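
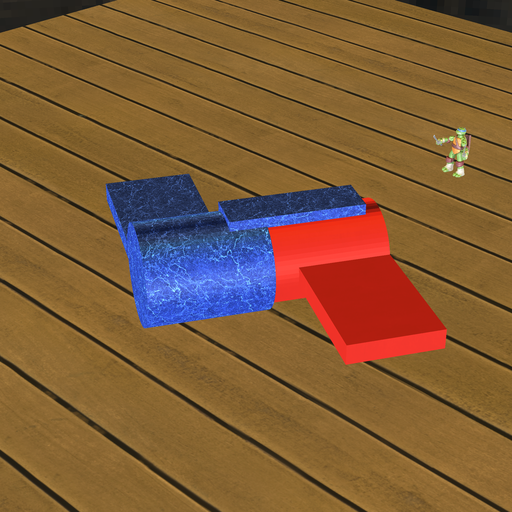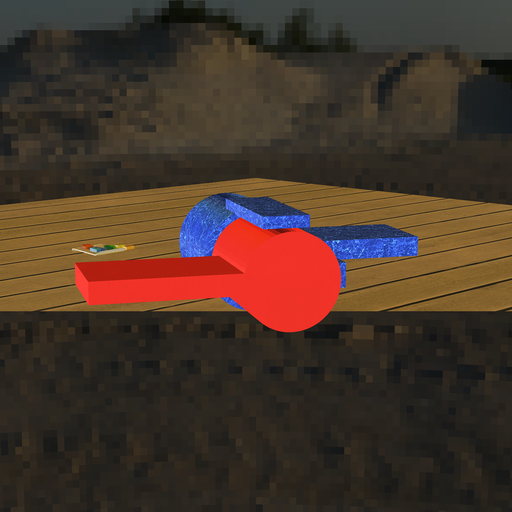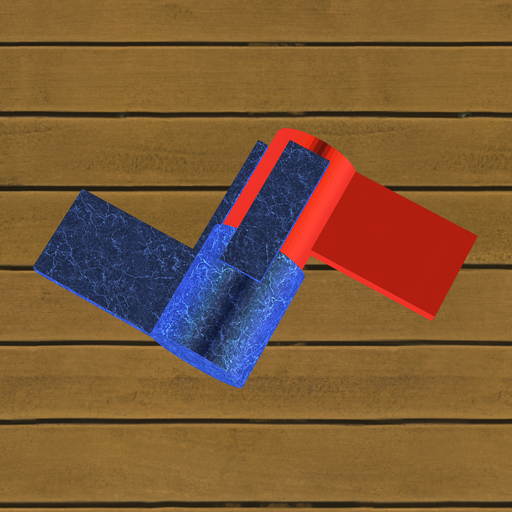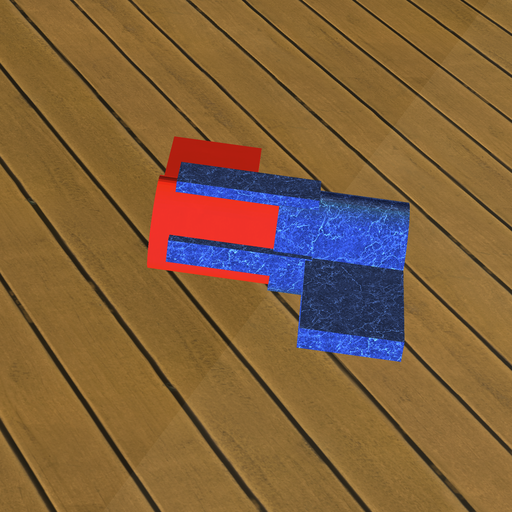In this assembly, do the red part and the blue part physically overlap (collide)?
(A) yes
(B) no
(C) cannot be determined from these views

(A) yes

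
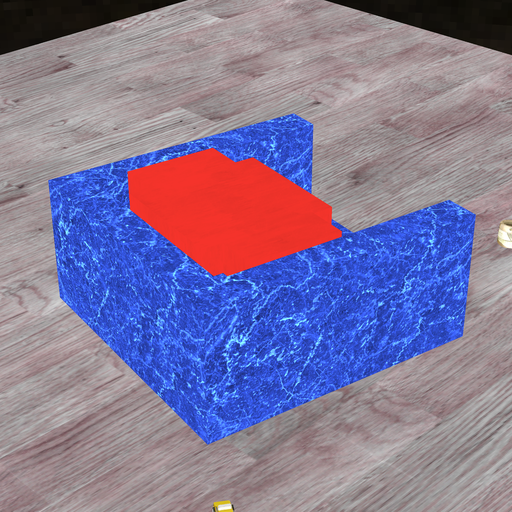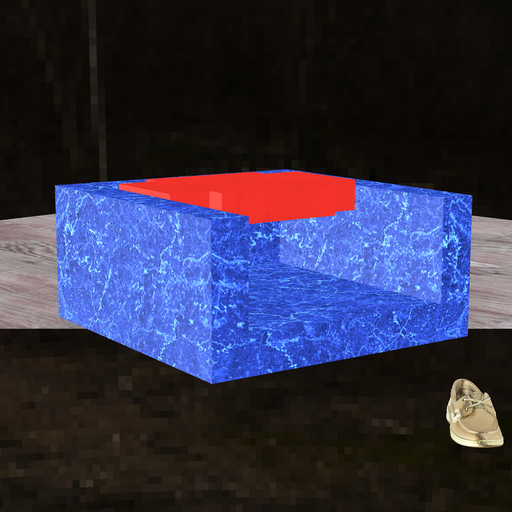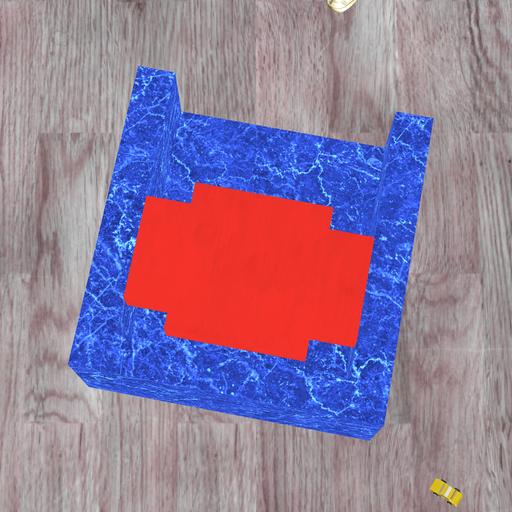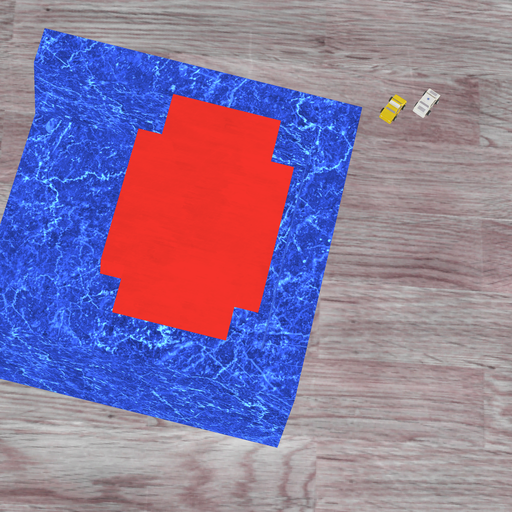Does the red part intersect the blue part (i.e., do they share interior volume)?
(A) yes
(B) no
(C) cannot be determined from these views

(B) no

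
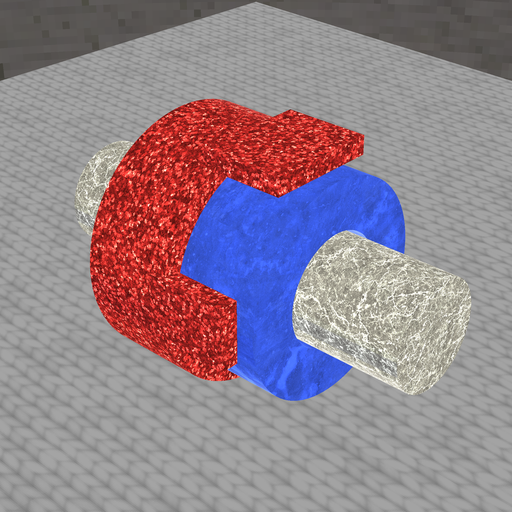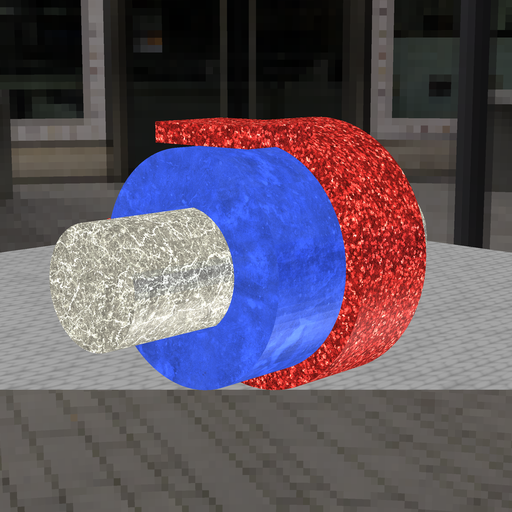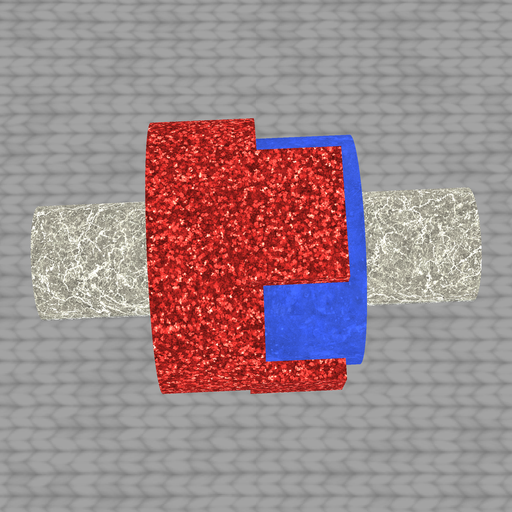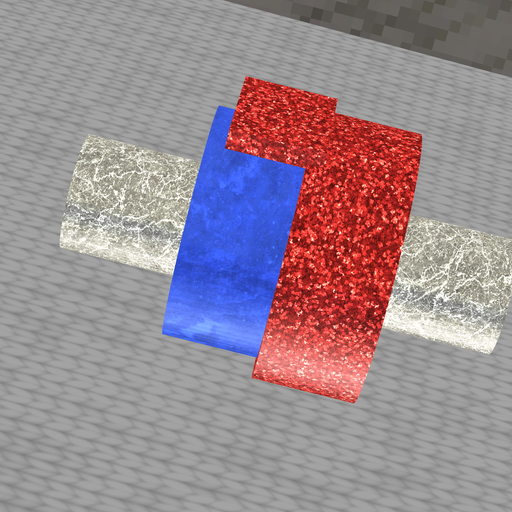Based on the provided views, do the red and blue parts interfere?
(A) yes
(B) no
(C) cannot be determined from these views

(A) yes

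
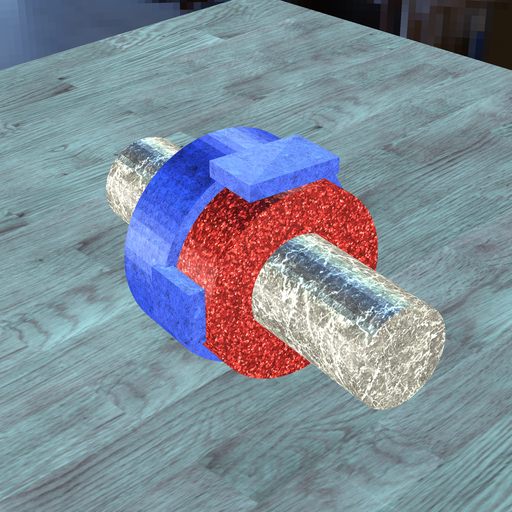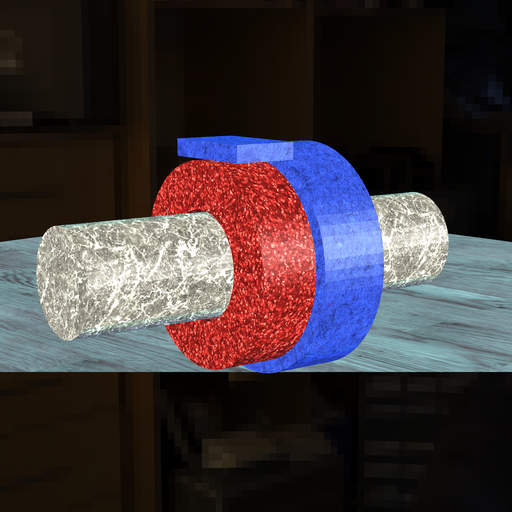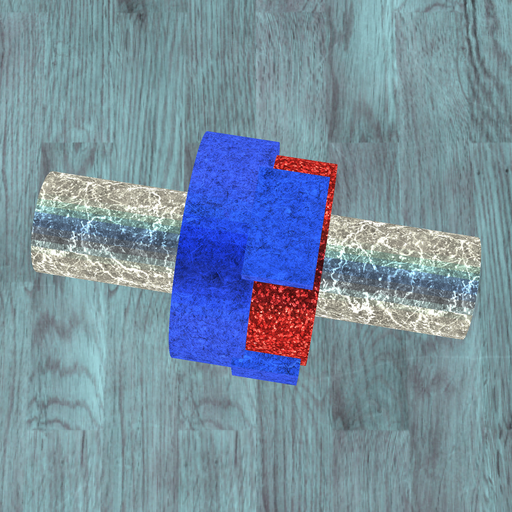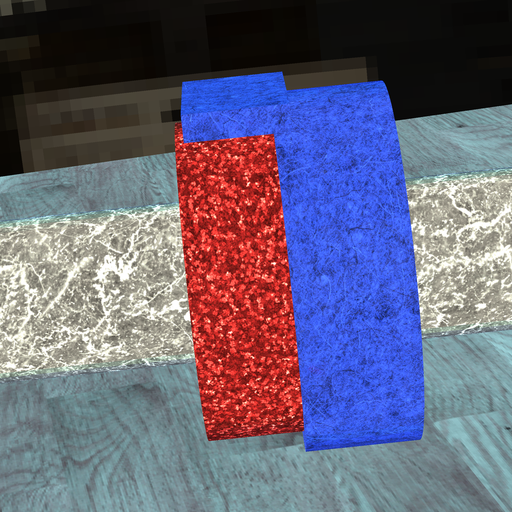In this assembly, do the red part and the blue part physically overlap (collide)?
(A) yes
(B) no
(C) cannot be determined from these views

(A) yes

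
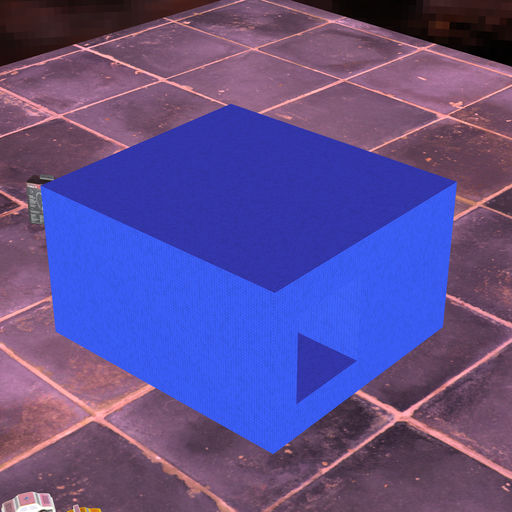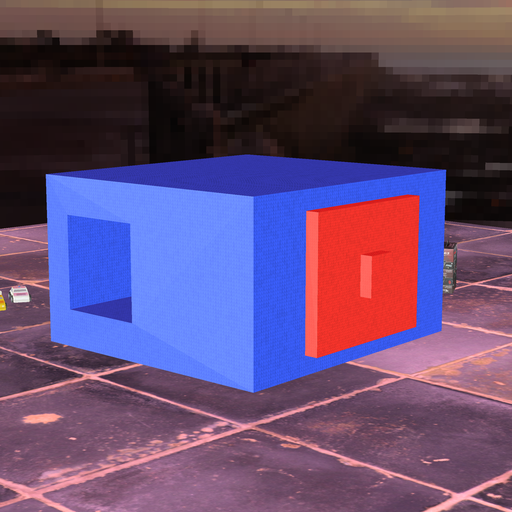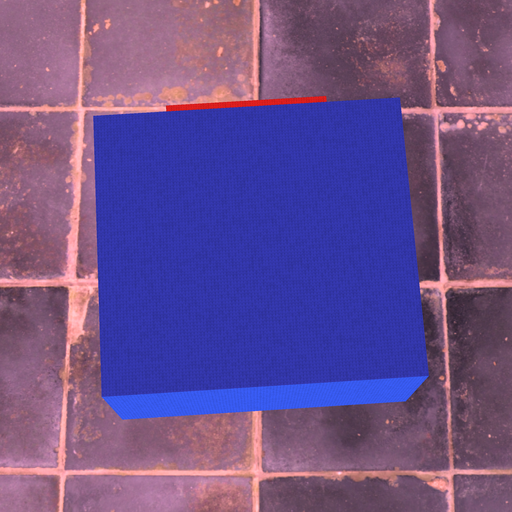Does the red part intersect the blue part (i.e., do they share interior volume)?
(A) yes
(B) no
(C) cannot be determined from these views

(C) cannot be determined from these views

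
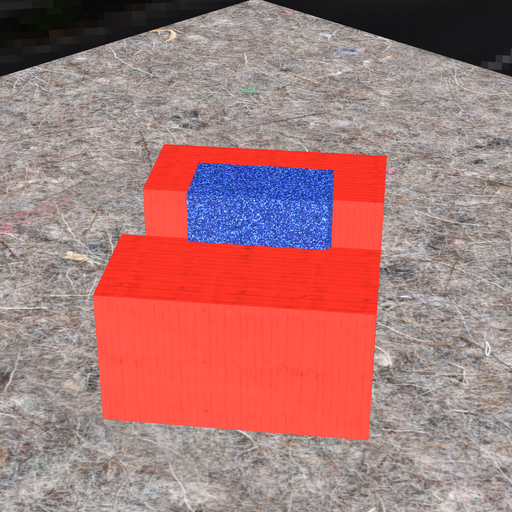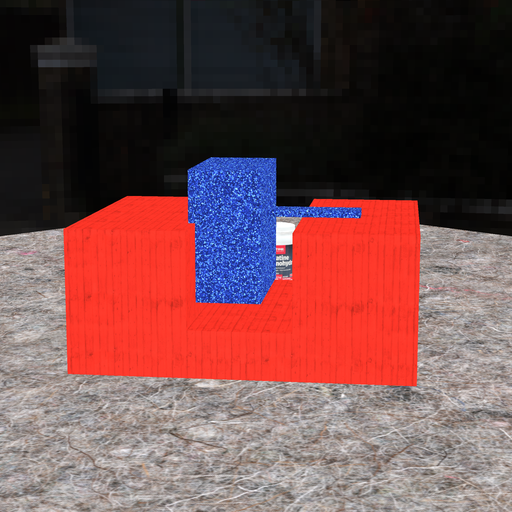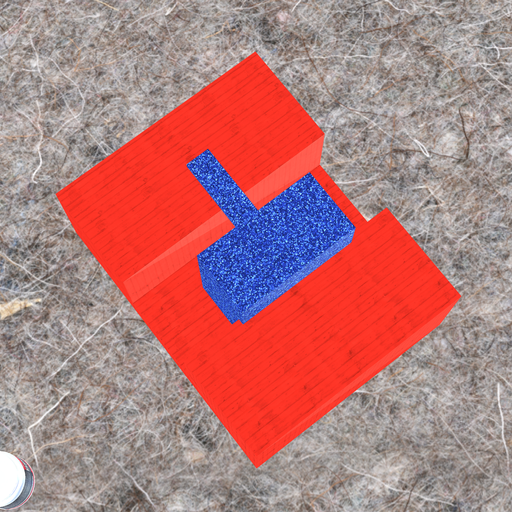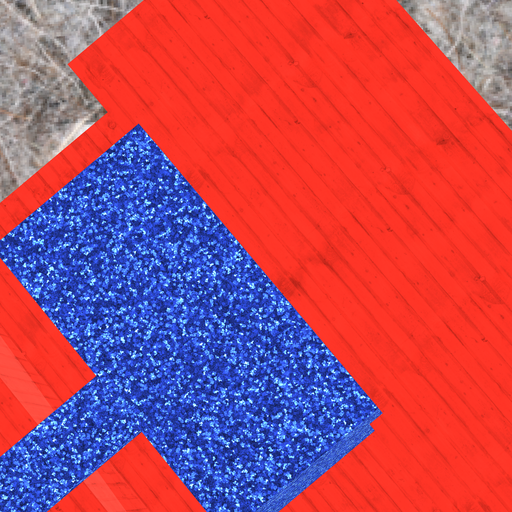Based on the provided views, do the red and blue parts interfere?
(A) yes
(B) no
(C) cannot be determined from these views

(A) yes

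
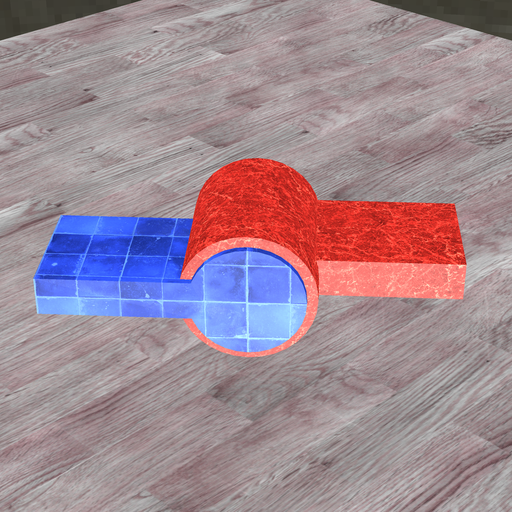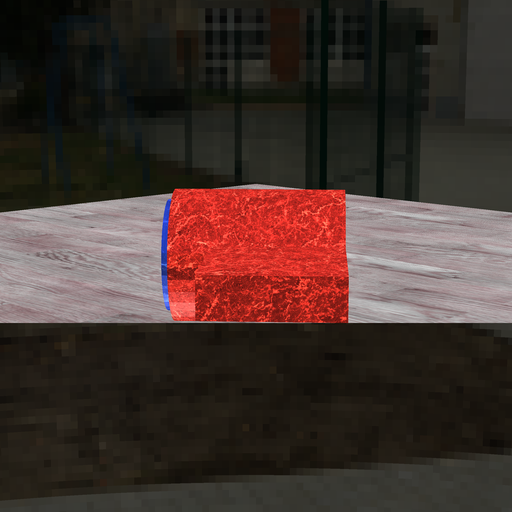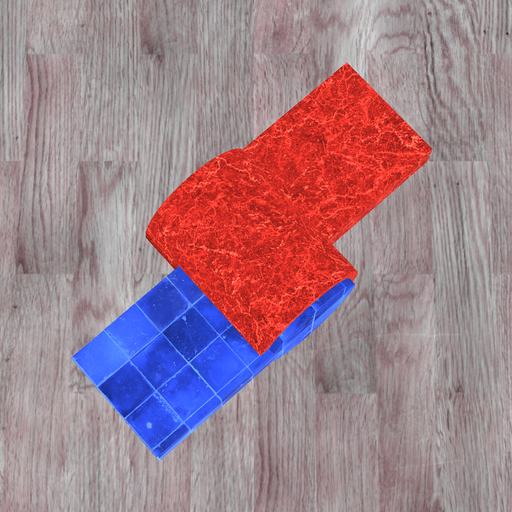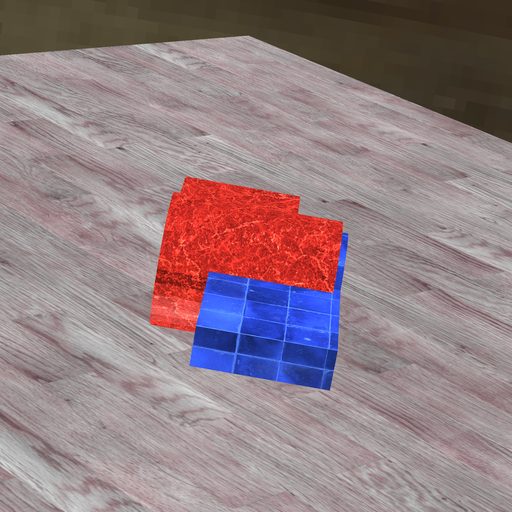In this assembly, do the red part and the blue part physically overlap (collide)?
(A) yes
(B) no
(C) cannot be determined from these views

(A) yes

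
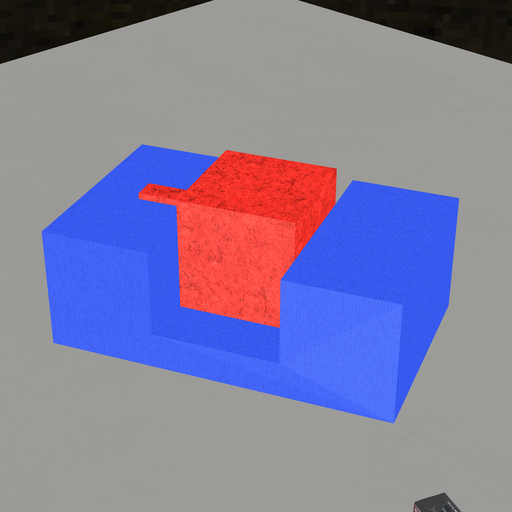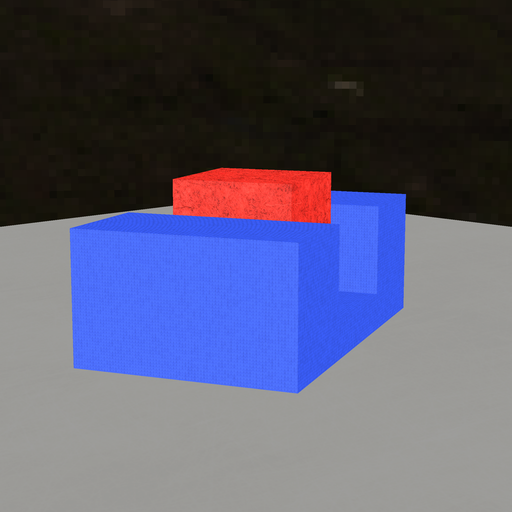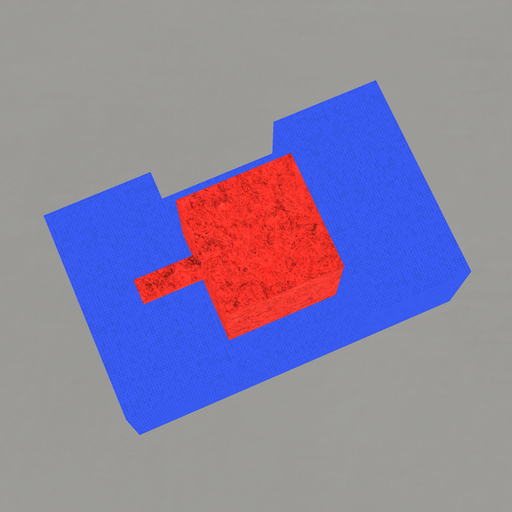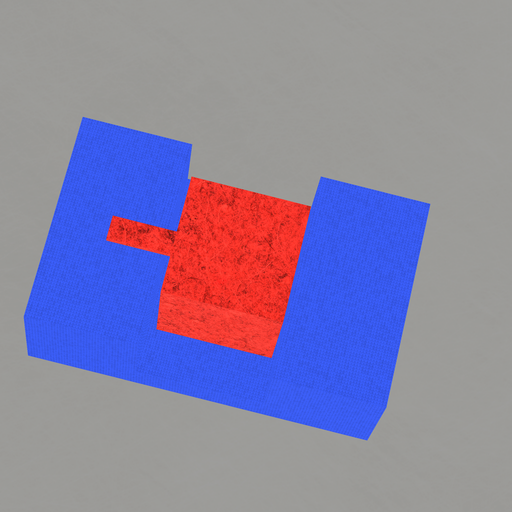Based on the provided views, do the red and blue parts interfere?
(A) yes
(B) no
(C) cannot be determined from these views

(B) no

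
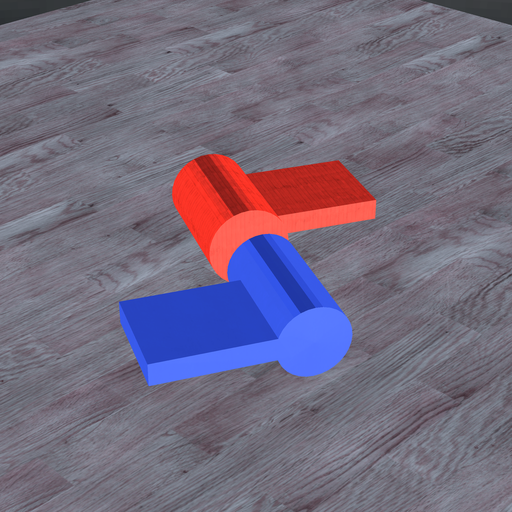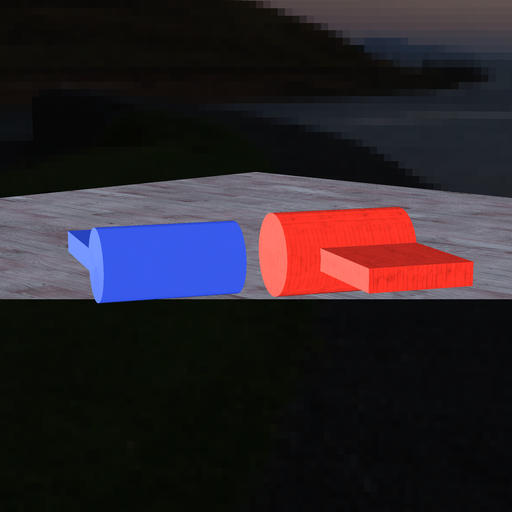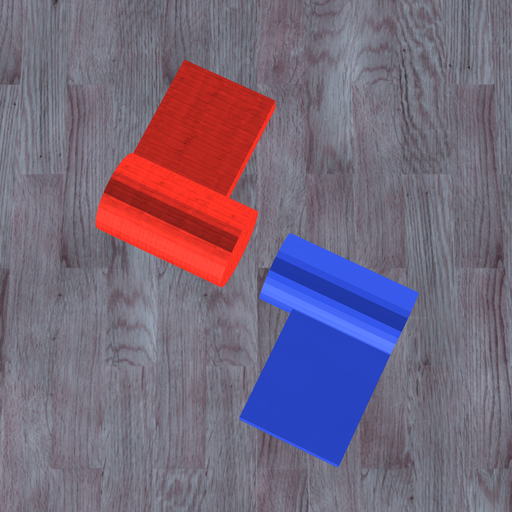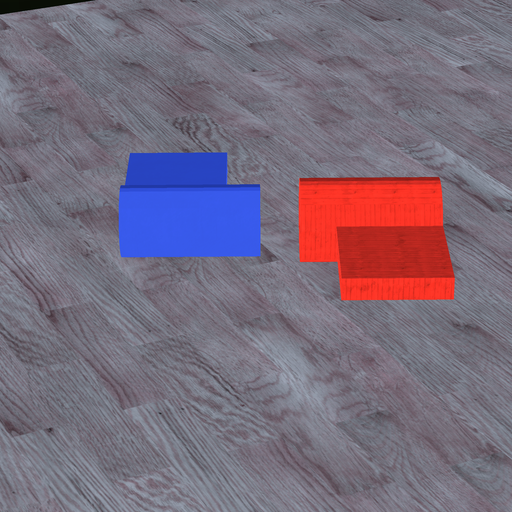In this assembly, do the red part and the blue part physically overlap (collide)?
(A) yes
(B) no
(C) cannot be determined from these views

(B) no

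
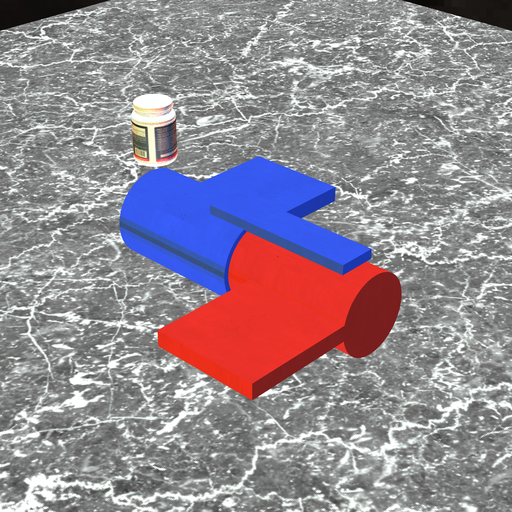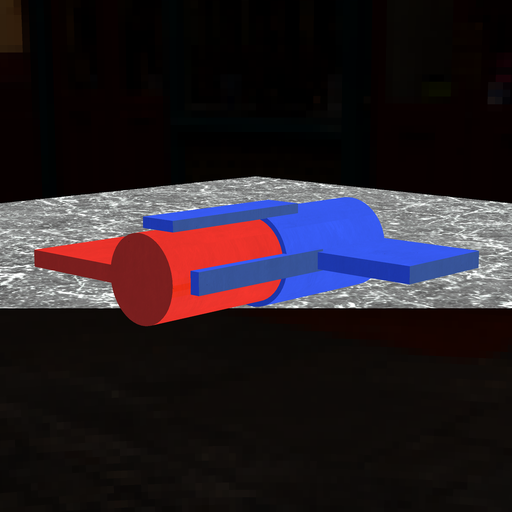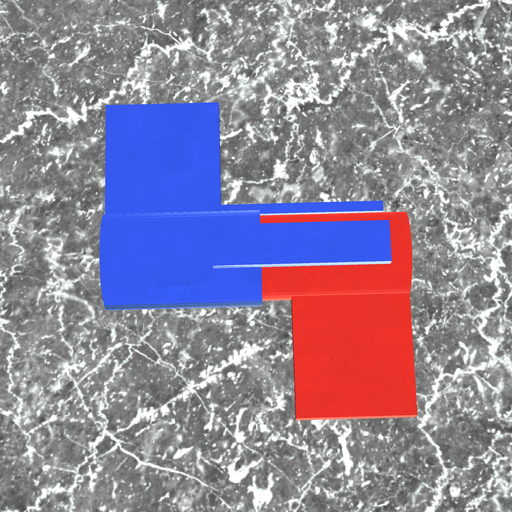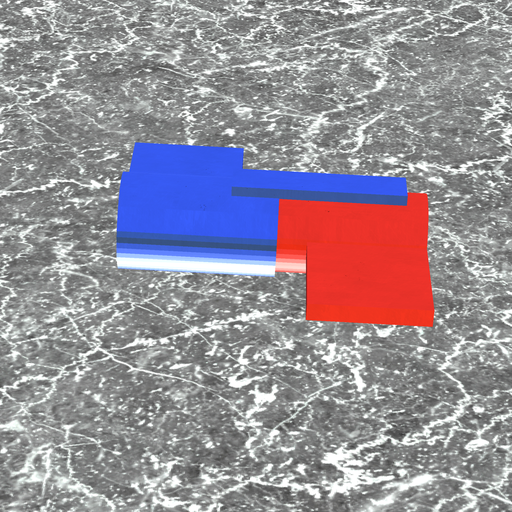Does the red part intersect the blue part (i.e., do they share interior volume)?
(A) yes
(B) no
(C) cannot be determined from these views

(A) yes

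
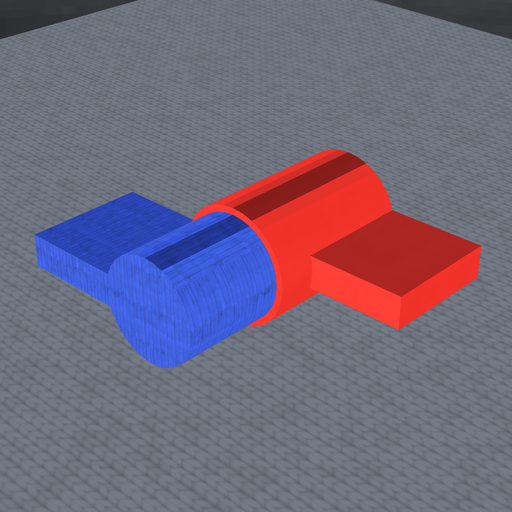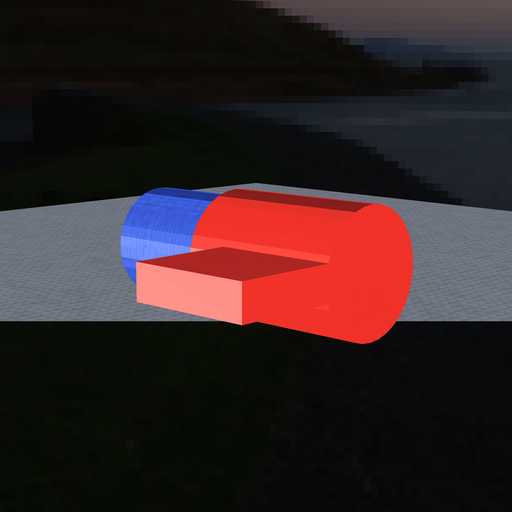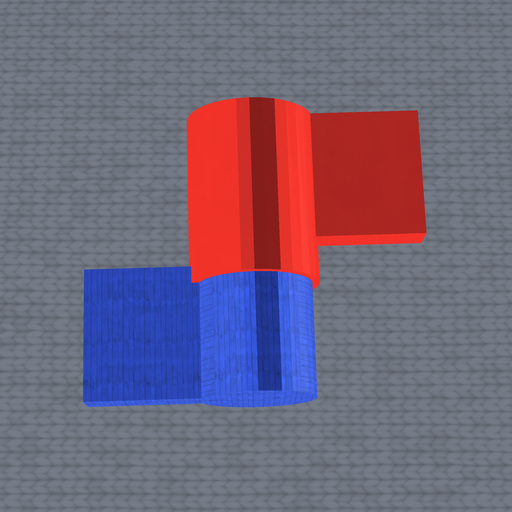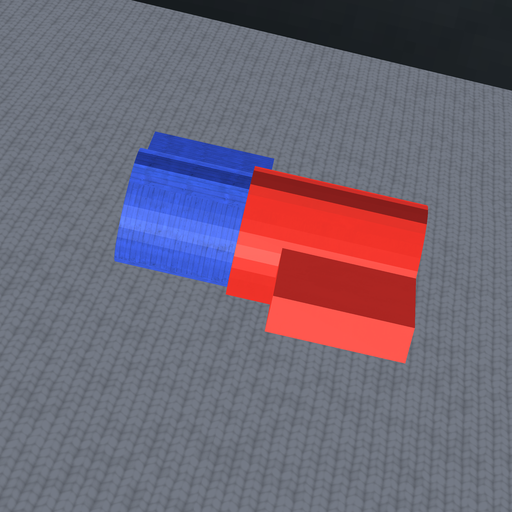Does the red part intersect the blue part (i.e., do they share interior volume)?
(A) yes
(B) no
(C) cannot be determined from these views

(A) yes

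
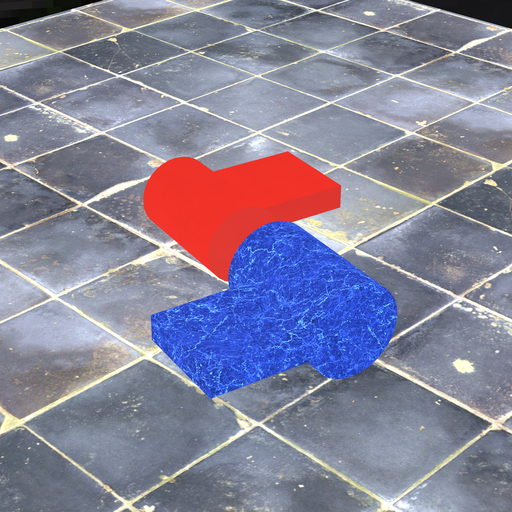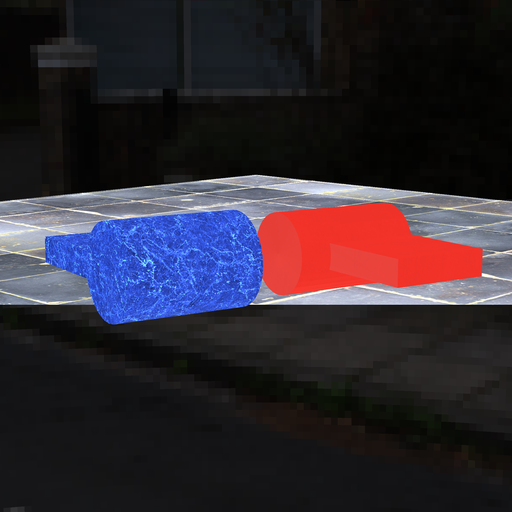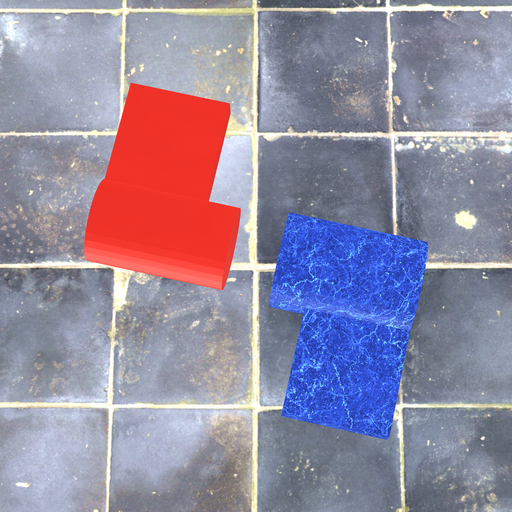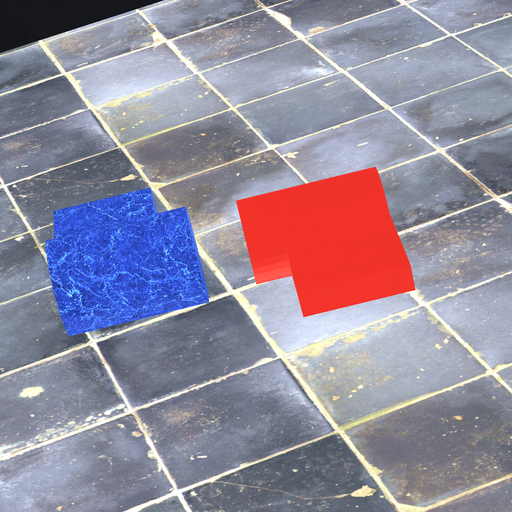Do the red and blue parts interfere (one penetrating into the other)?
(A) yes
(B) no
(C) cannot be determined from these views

(B) no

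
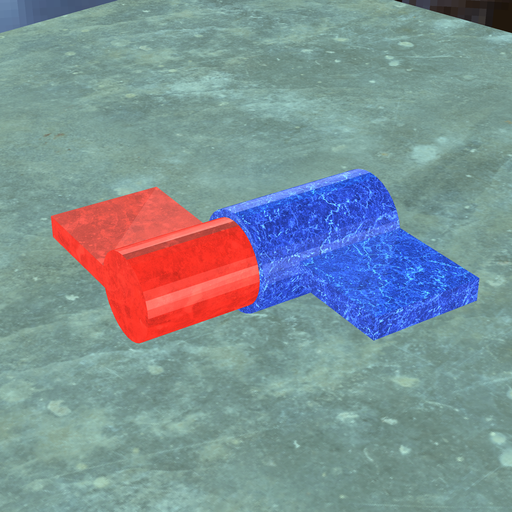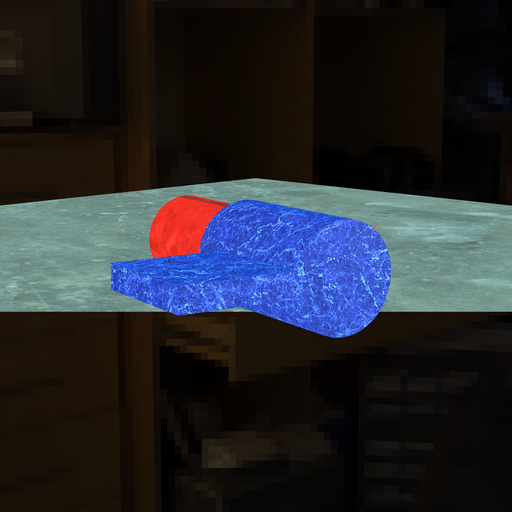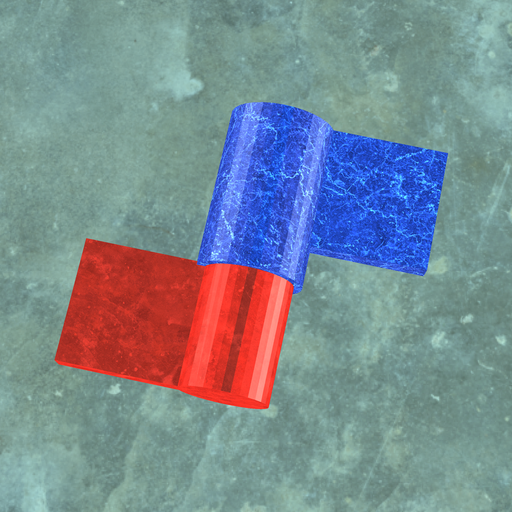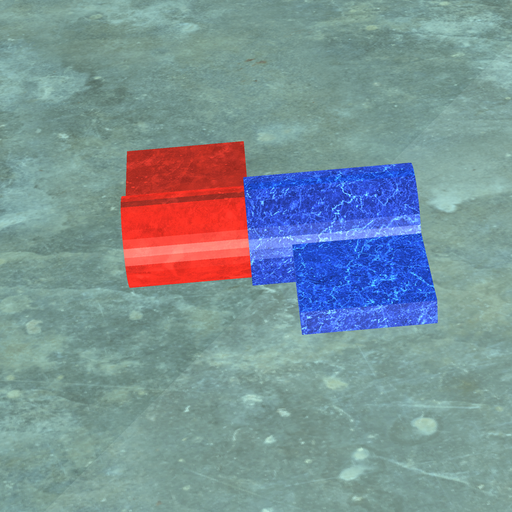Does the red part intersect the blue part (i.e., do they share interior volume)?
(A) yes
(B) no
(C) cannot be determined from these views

(A) yes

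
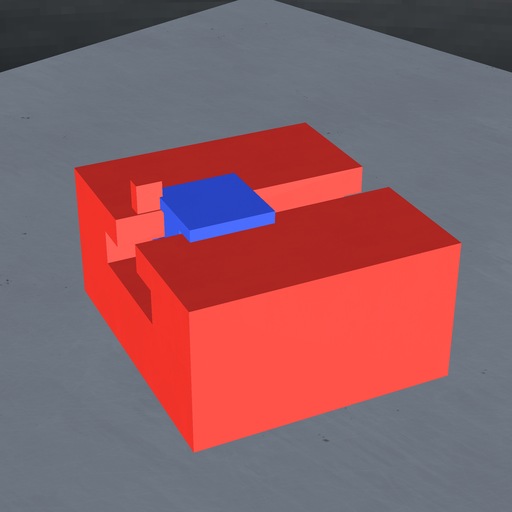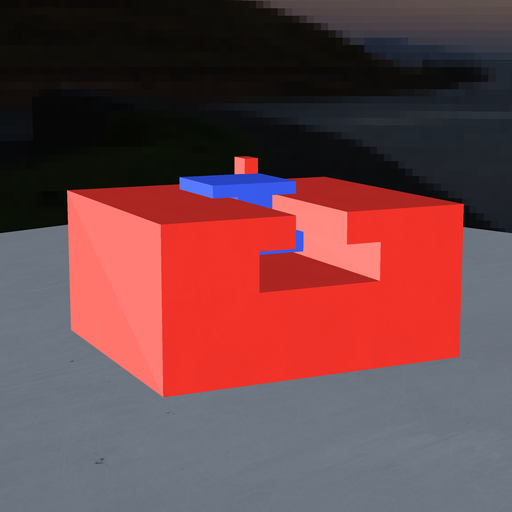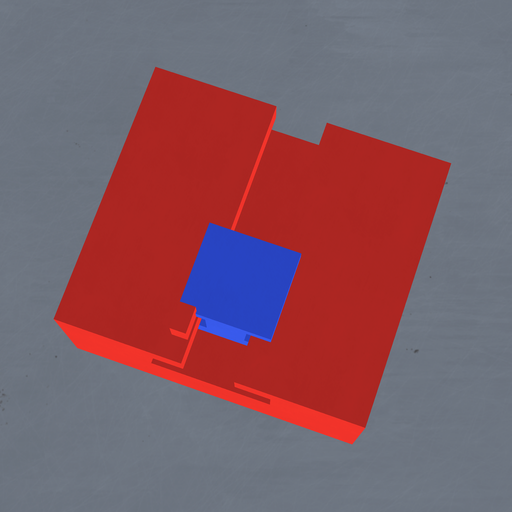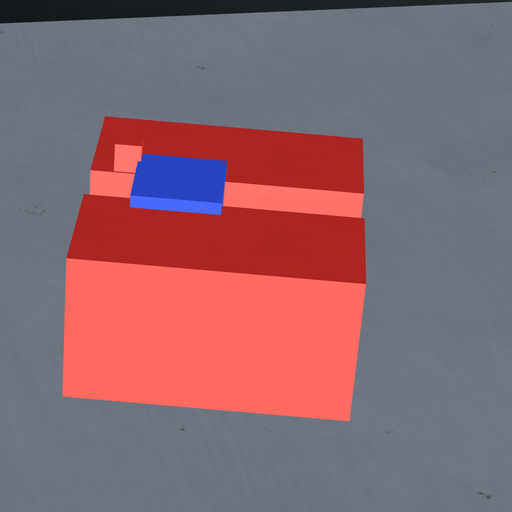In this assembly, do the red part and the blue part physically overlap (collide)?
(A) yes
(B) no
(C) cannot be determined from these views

(A) yes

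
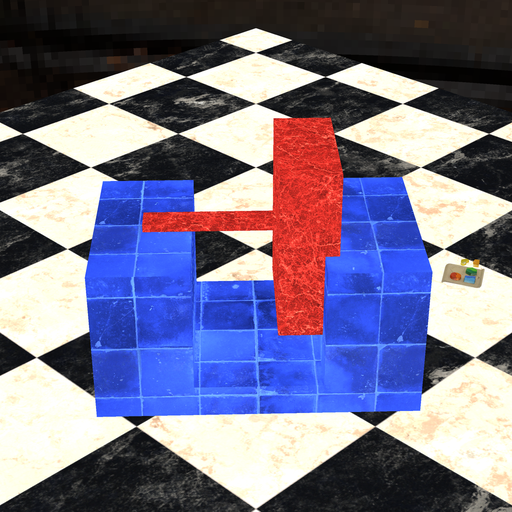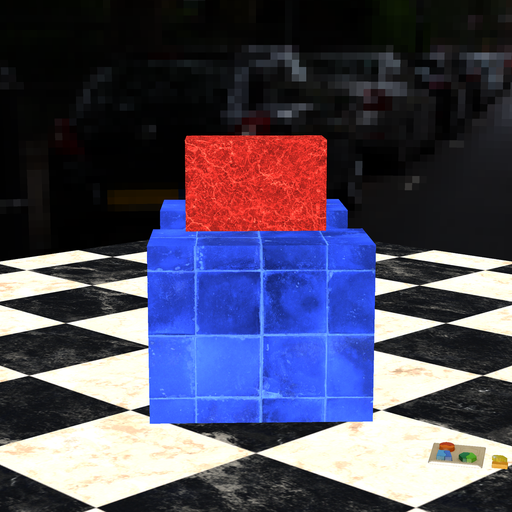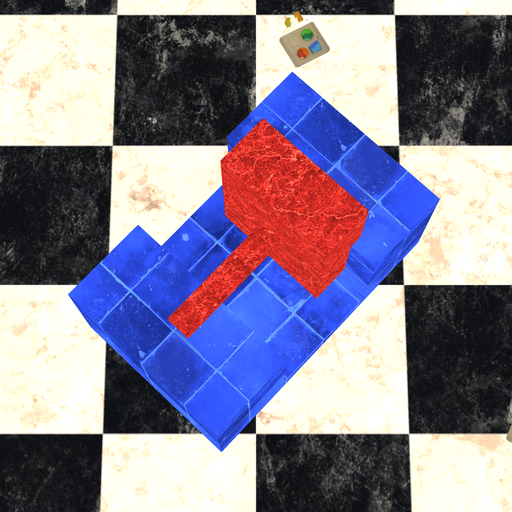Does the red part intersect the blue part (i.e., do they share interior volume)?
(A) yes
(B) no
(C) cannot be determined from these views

(A) yes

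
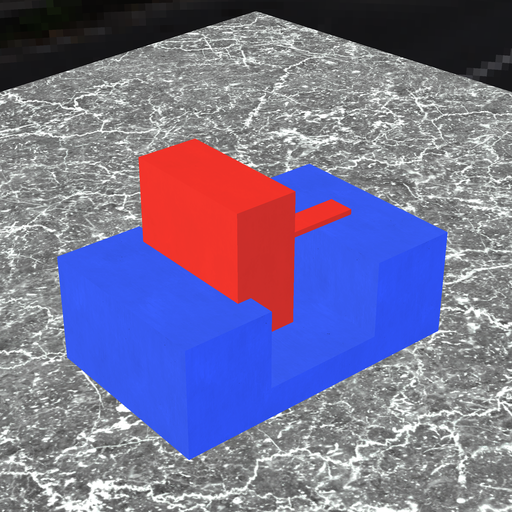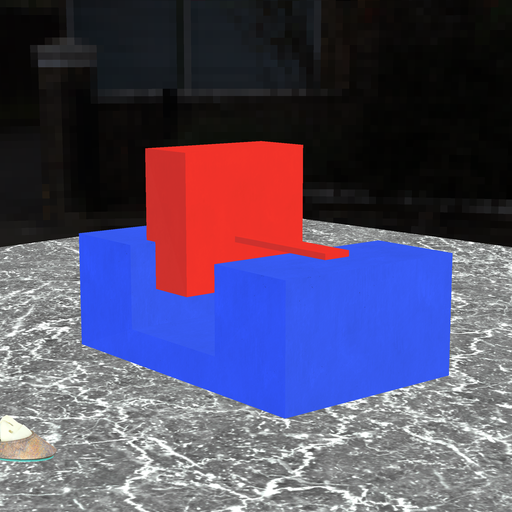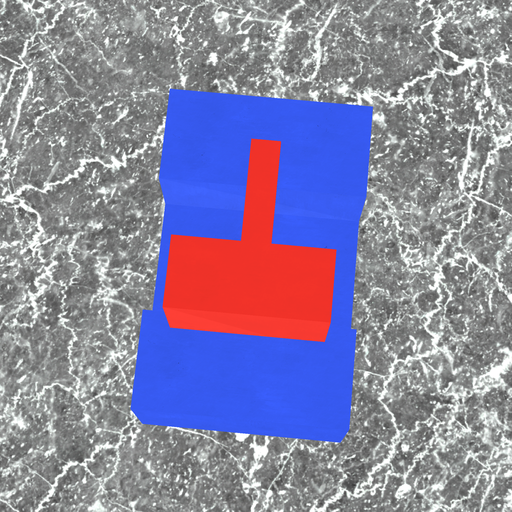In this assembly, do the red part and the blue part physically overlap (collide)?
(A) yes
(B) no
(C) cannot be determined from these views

(A) yes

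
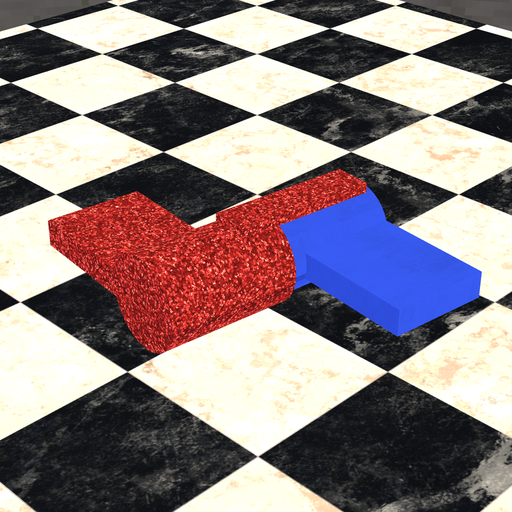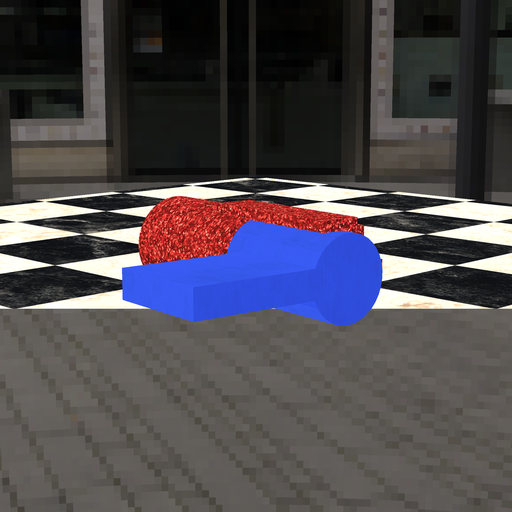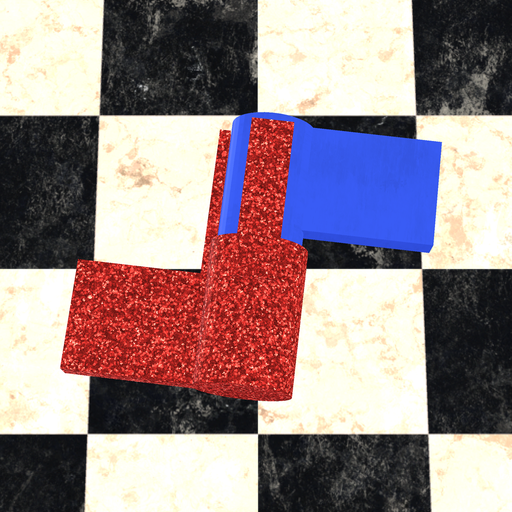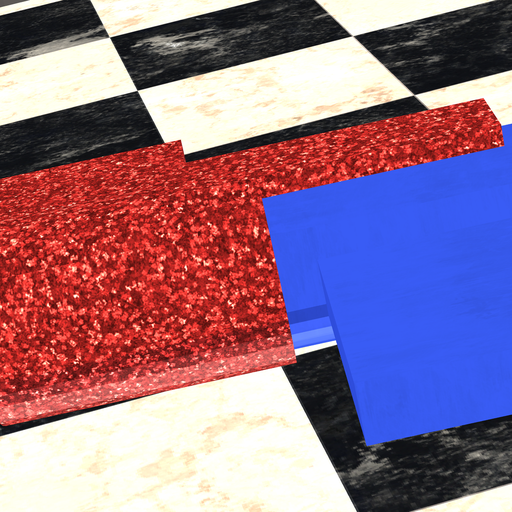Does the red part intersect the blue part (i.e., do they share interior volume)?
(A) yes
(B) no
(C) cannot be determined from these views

(A) yes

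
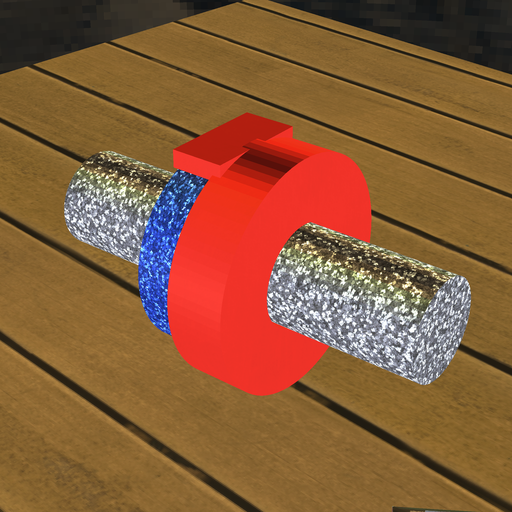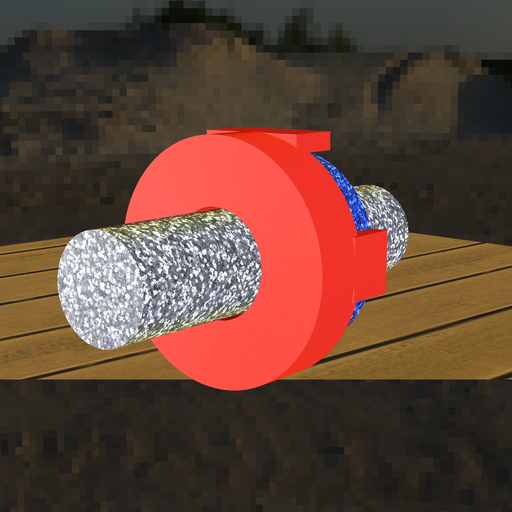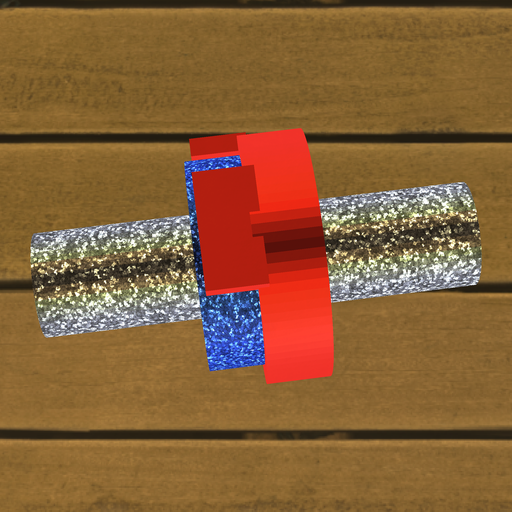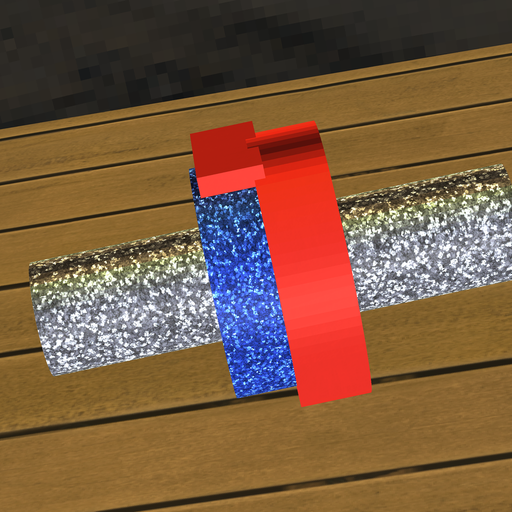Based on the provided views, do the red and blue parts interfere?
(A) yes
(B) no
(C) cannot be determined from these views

(A) yes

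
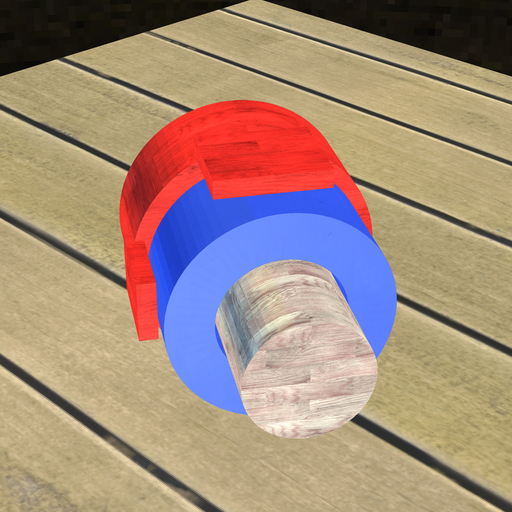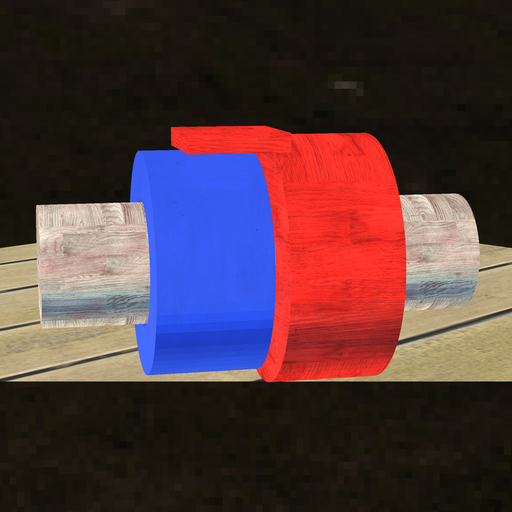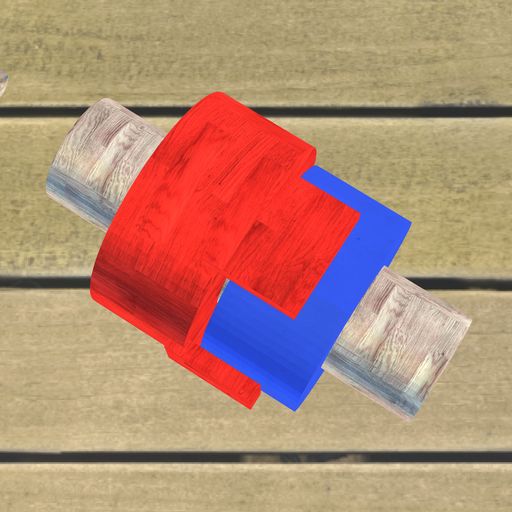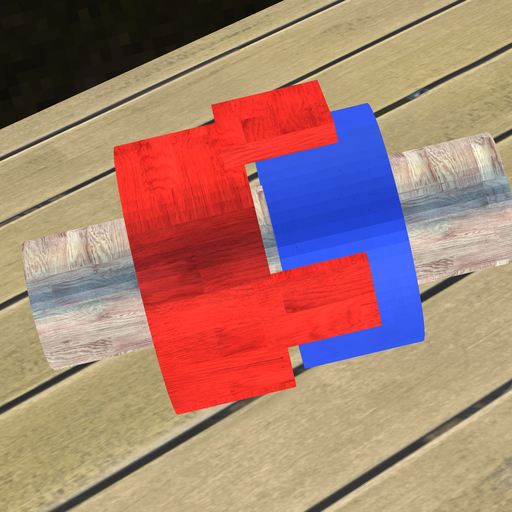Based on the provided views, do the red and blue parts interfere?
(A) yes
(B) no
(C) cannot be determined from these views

(B) no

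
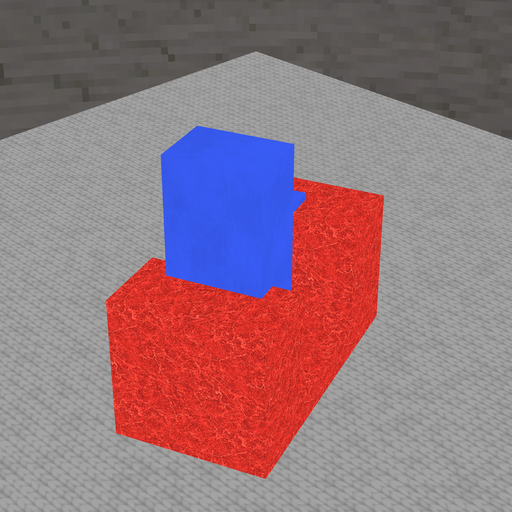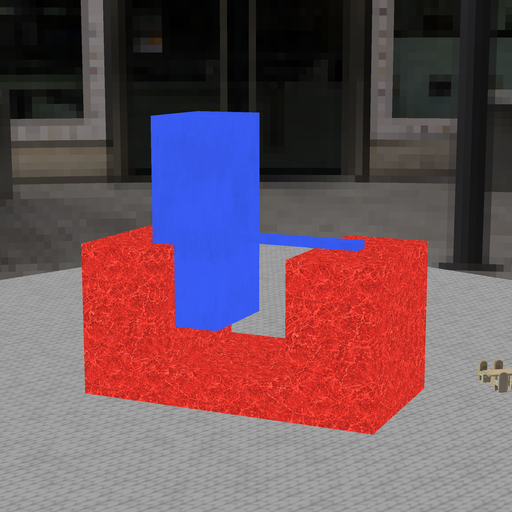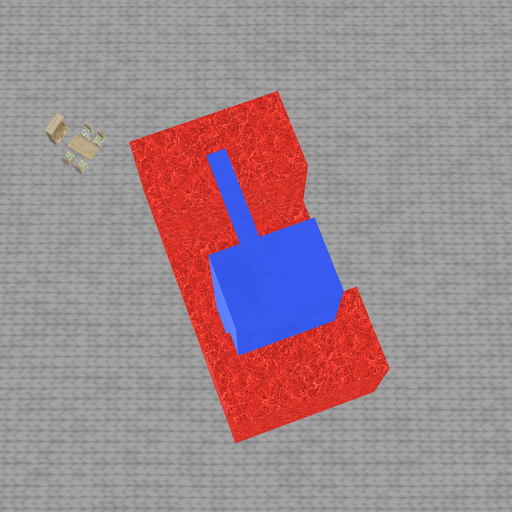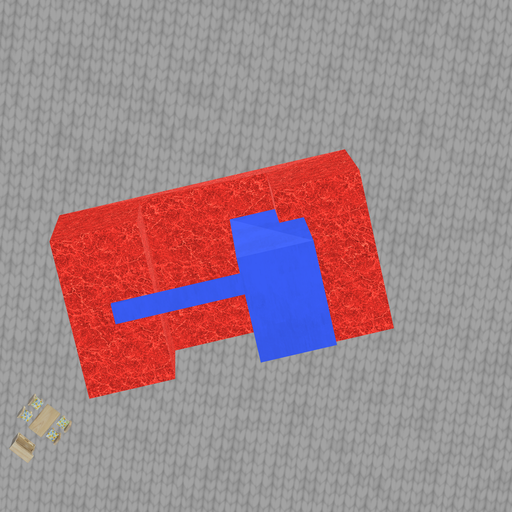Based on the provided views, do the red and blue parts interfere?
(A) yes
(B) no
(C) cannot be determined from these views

(A) yes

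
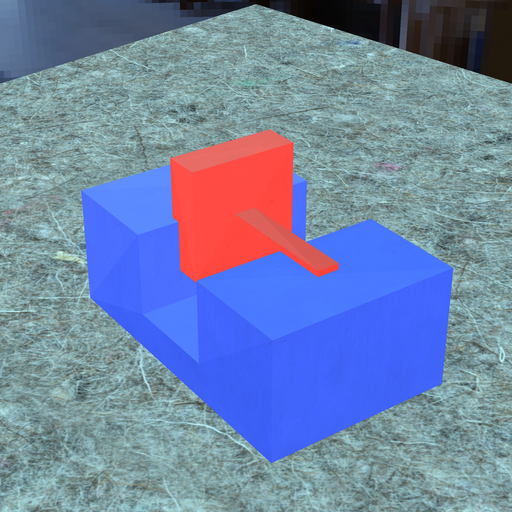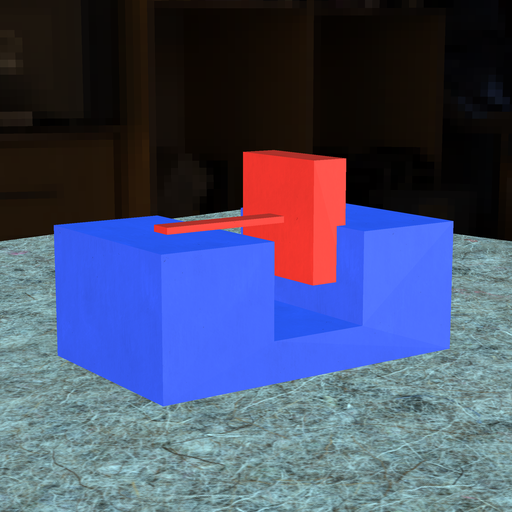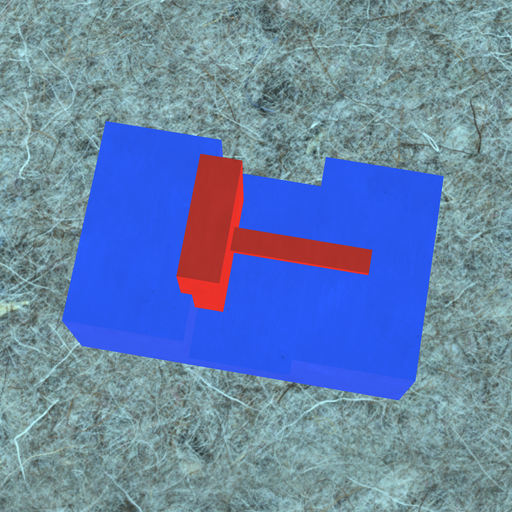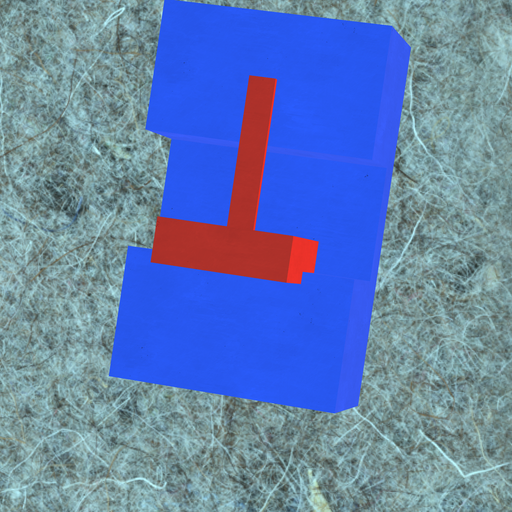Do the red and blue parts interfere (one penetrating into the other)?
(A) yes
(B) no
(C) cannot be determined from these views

(A) yes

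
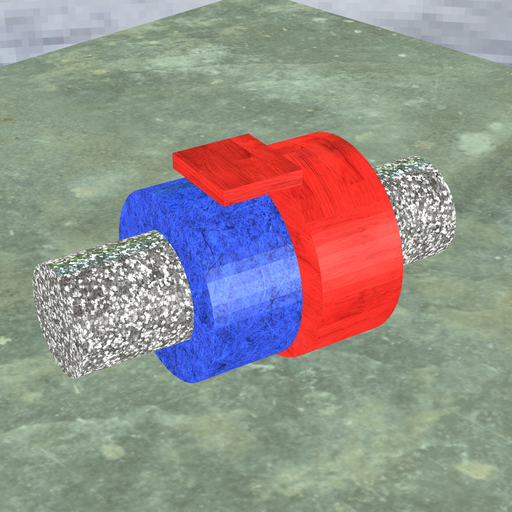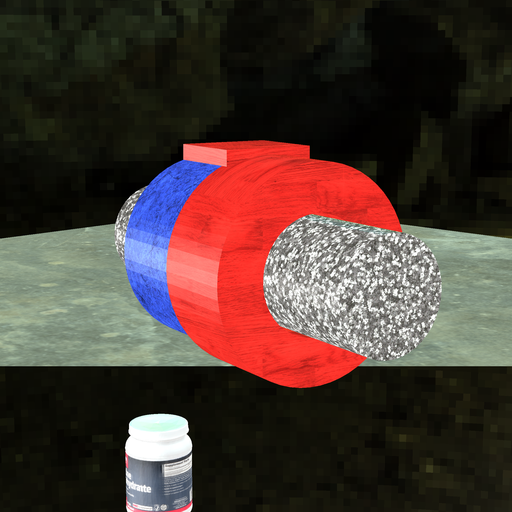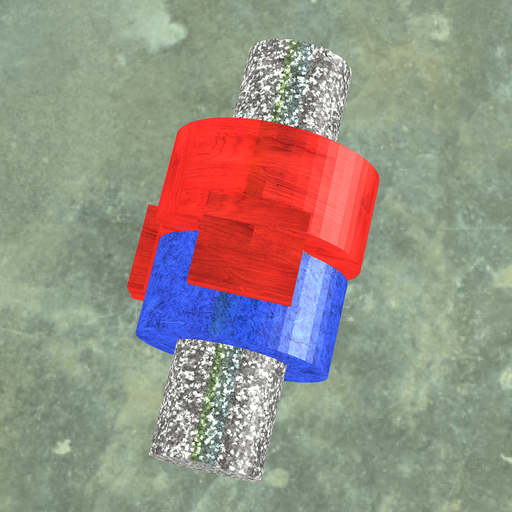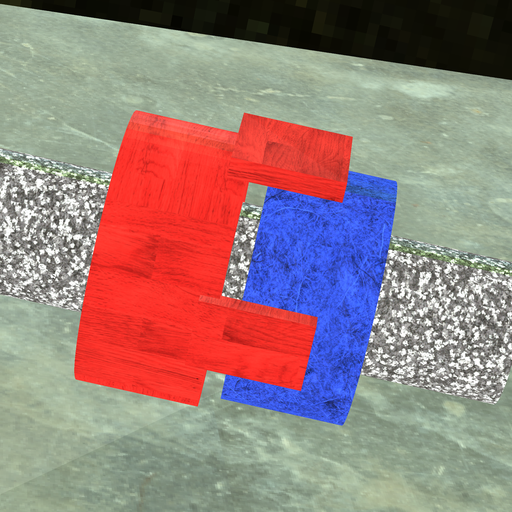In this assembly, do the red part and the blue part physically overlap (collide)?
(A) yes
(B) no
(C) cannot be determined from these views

(B) no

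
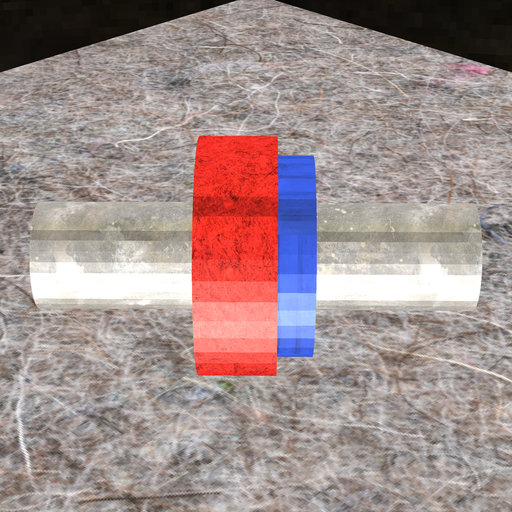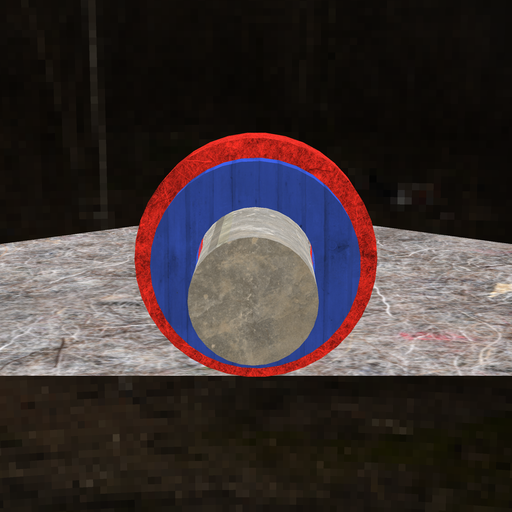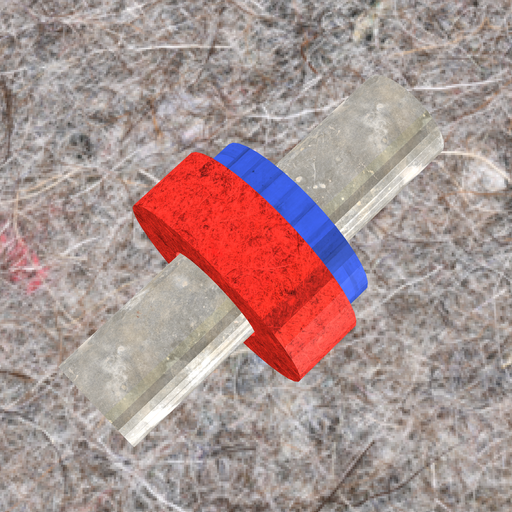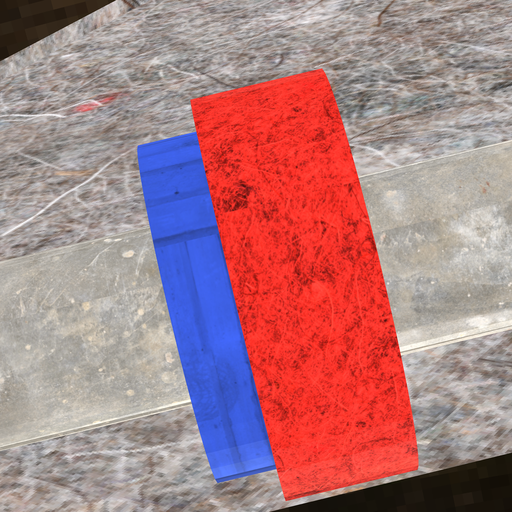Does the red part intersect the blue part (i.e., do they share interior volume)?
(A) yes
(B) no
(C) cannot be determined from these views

(A) yes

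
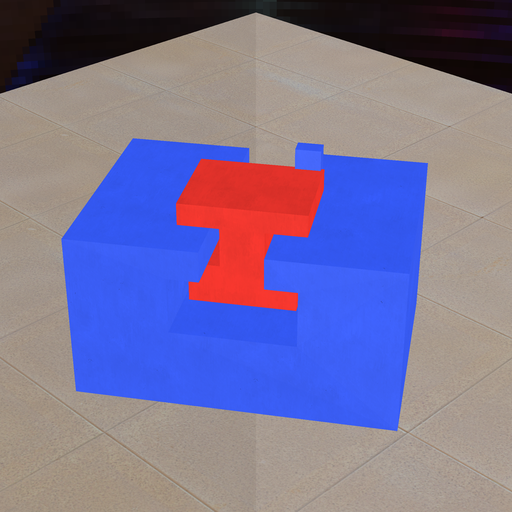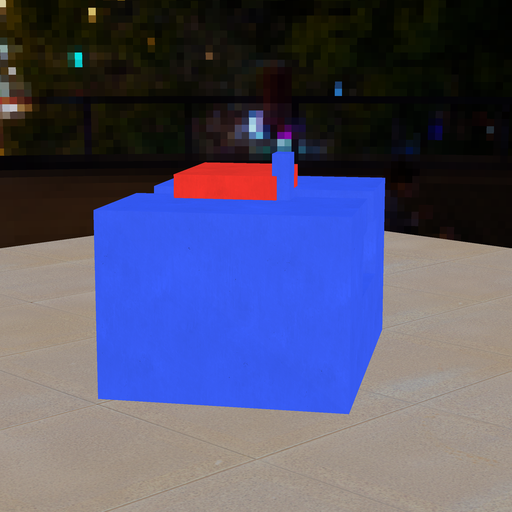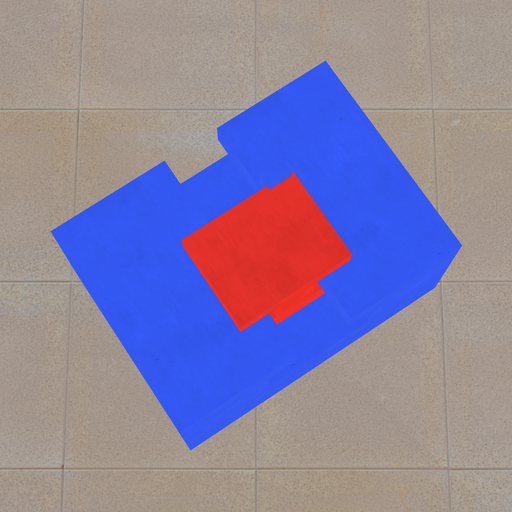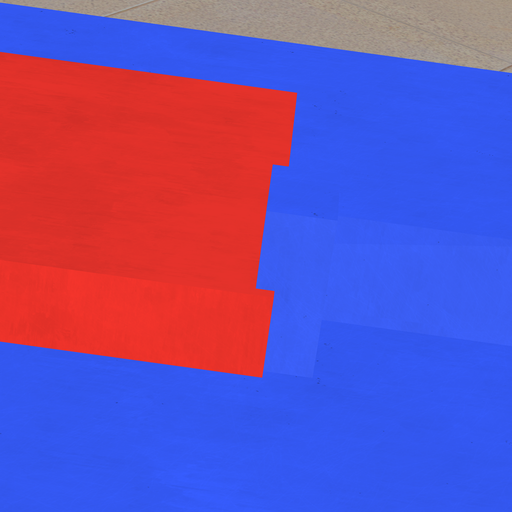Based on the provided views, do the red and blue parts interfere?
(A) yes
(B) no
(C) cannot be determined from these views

(A) yes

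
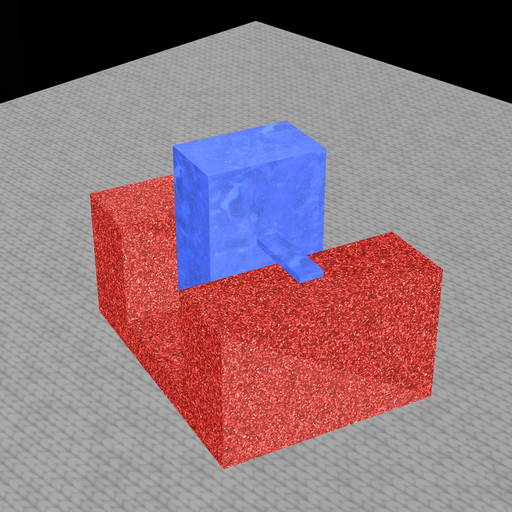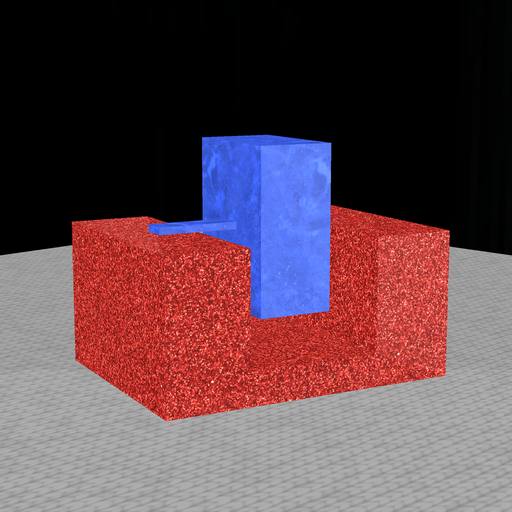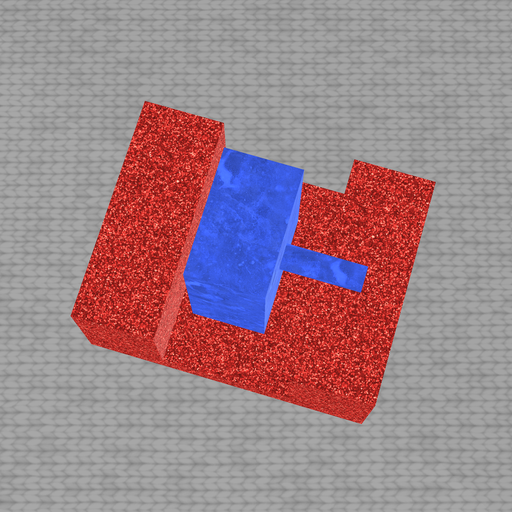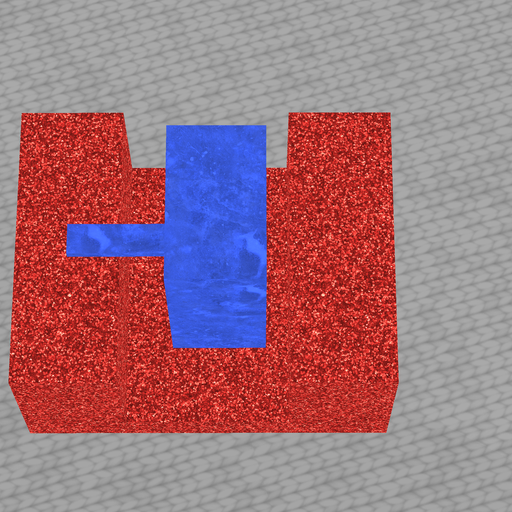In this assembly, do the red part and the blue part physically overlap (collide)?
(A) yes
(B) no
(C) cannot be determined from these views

(B) no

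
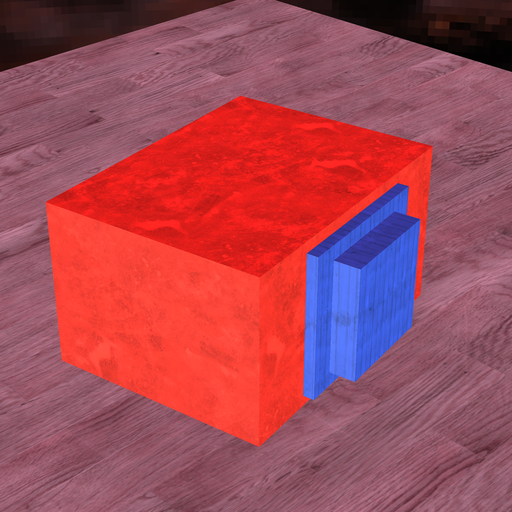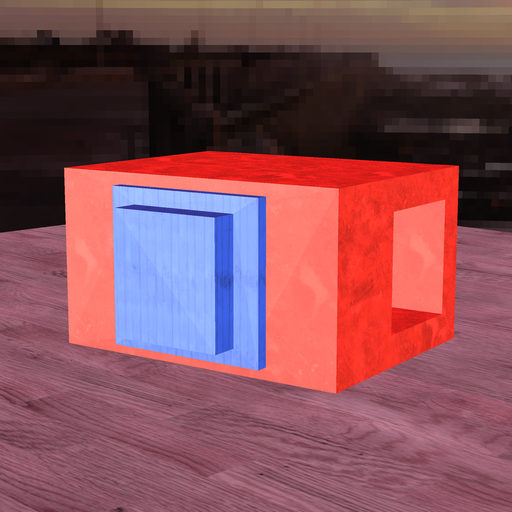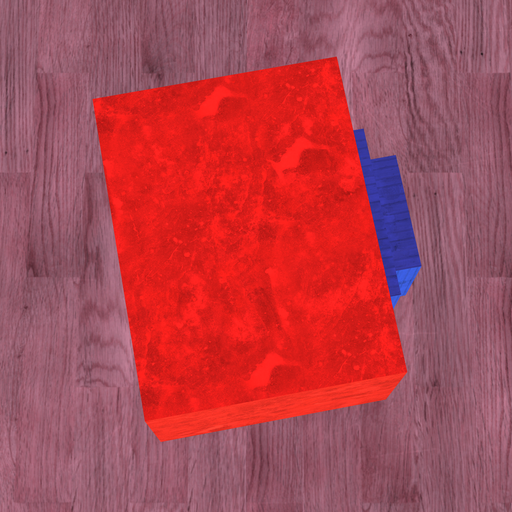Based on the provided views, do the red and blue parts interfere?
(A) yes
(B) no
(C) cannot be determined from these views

(C) cannot be determined from these views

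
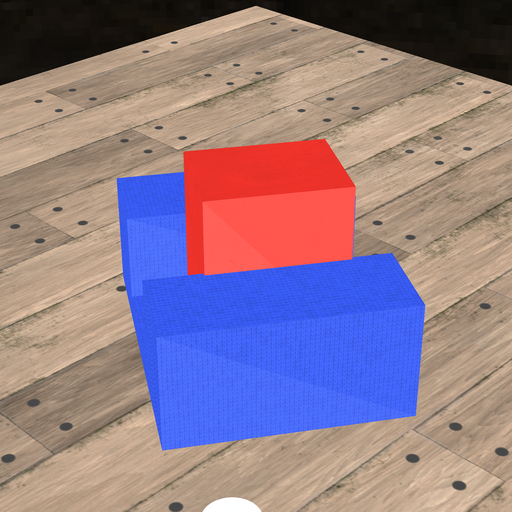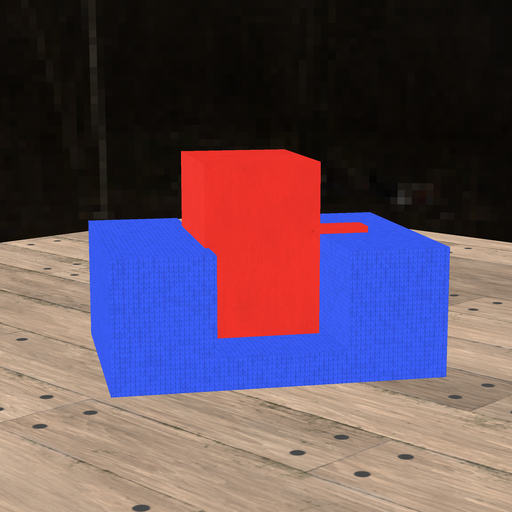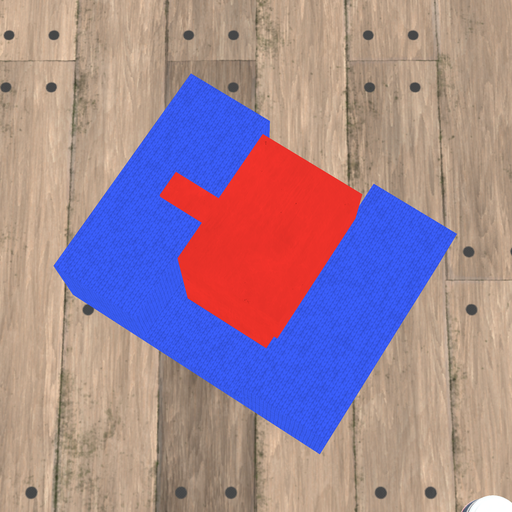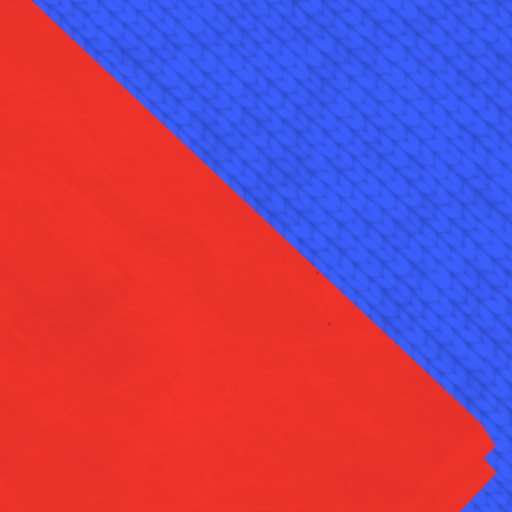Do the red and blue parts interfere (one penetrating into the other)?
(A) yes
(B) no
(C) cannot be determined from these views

(A) yes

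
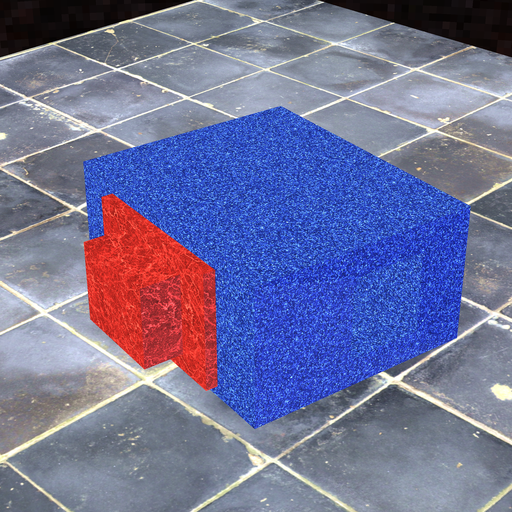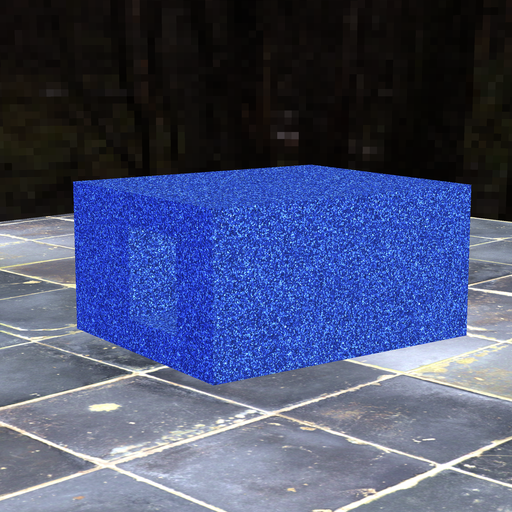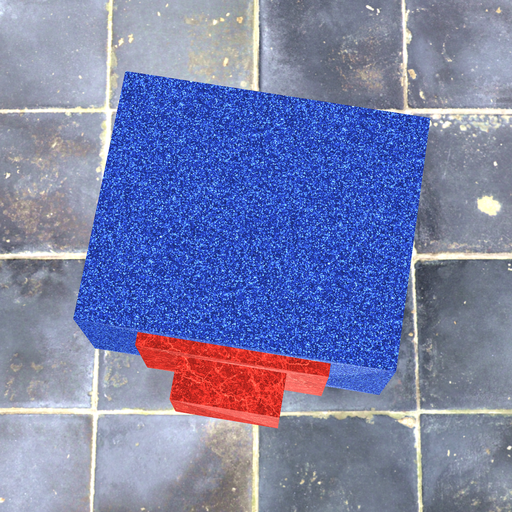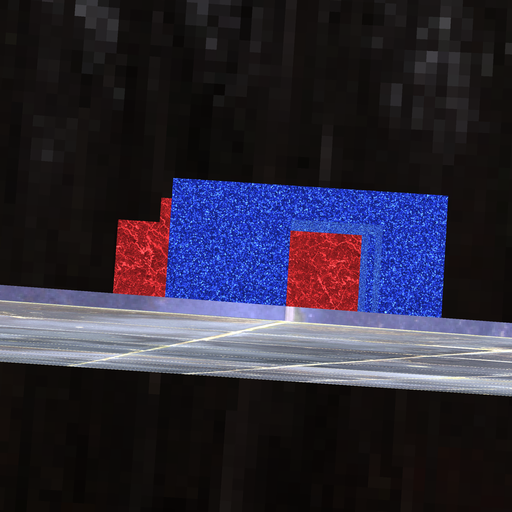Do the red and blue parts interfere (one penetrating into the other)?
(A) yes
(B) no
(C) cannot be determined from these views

(B) no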